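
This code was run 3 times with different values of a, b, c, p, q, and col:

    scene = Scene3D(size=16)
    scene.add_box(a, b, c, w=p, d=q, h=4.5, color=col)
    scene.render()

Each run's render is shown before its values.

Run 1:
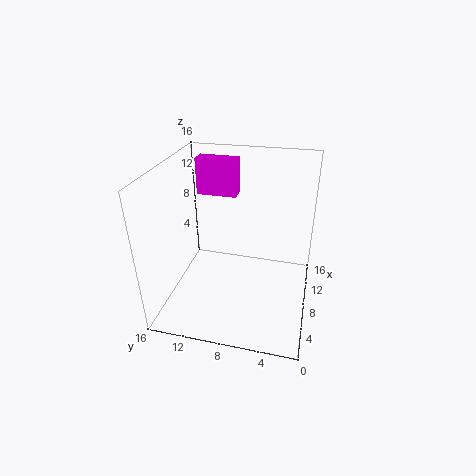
a = 13; b = 9.5; c = 10.5; p = 2; q = 5; col = 'magenta'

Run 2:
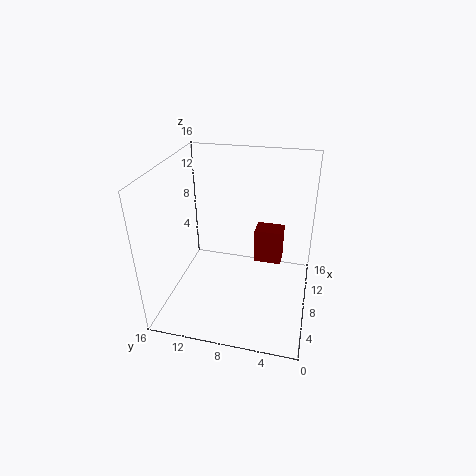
a = 12.5; b = 3.5; c = 2; p = 2.5; q = 3.5; col = 'maroon'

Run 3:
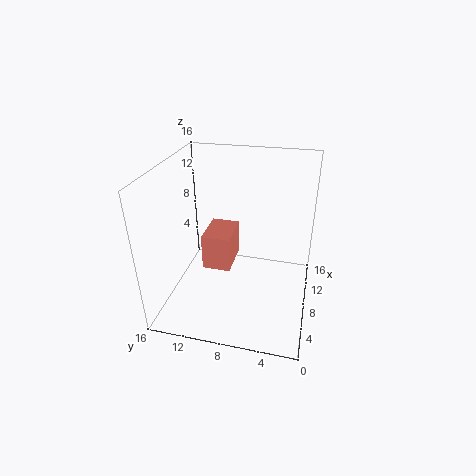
a = 9.5; b = 9.5; c = 2; p = 5; q = 3.5; col = 'salmon'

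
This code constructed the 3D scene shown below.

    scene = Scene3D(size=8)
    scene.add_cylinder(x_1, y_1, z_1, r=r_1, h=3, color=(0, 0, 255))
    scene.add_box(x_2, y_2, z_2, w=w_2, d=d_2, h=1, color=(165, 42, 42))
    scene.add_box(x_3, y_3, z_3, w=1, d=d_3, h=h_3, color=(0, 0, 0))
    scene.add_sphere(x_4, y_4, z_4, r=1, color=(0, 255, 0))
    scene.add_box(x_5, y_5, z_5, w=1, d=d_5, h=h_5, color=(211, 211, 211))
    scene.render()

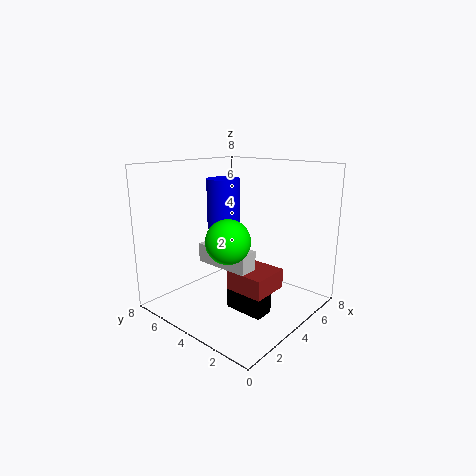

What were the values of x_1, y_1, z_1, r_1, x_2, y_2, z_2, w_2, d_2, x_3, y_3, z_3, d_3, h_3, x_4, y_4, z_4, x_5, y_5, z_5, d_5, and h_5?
x_1 = 5, y_1 = 6, z_1 = 4, r_1 = 1, x_2 = 2, y_2 = 1, z_2 = 2, w_2 = 2, d_2 = 2, x_3 = 2, y_3 = 1, z_3 = 1, d_3 = 2, h_3 = 1, x_4 = 1, y_4 = 2, z_4 = 5, x_5 = 2, y_5 = 2, z_5 = 3, d_5 = 3, h_5 = 1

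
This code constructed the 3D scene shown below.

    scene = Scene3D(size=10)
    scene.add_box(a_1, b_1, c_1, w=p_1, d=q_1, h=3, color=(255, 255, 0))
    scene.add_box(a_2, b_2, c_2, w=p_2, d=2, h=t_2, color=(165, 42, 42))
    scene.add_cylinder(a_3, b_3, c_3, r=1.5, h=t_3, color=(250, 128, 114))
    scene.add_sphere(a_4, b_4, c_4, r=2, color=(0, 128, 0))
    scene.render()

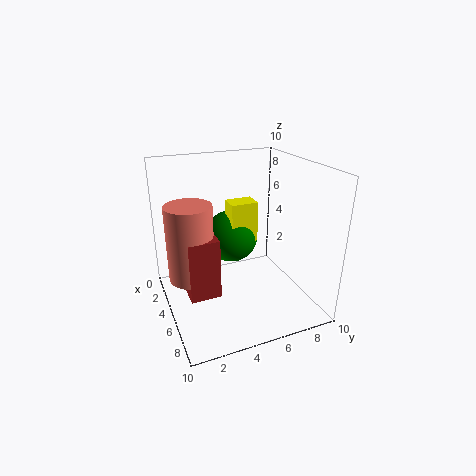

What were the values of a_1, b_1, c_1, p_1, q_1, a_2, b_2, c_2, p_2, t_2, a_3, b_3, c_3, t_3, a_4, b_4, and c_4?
a_1 = 2.5; b_1 = 5; c_1 = 4; p_1 = 1.5; q_1 = 2; a_2 = 4; b_2 = 1; c_2 = 2; p_2 = 3; t_2 = 4; a_3 = 5.5; b_3 = 1.5; c_3 = 3; t_3 = 5; a_4 = 2.5; b_4 = 5.5; c_4 = 4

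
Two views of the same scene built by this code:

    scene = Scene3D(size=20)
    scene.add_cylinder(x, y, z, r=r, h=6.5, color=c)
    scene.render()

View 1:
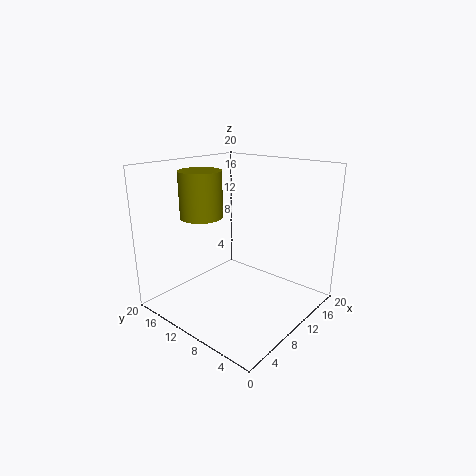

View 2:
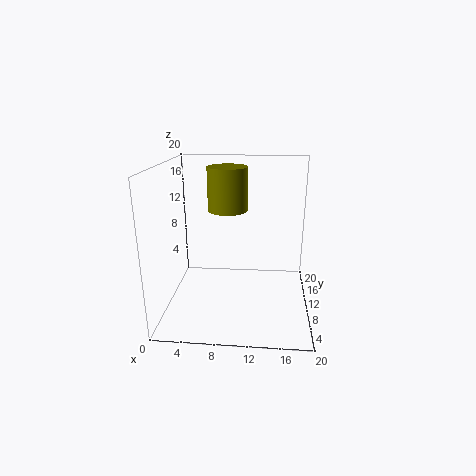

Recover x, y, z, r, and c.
x = 8
y = 15
z = 12.5
r = 3
c = 'olive'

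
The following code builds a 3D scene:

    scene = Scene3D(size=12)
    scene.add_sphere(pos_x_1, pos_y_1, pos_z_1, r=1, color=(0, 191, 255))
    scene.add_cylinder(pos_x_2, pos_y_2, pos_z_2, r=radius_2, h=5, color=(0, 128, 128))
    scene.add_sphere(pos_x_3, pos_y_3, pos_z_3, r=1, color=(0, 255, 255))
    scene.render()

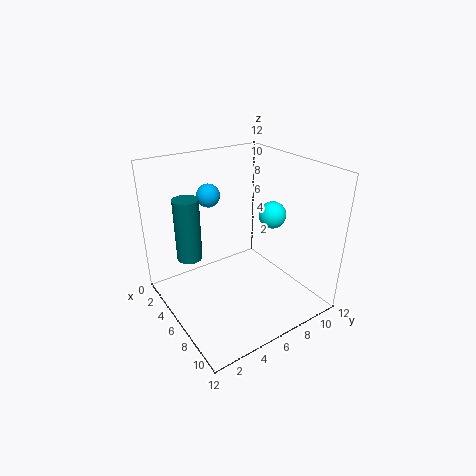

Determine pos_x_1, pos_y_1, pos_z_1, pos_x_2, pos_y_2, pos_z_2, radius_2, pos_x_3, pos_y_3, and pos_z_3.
pos_x_1 = 3; pos_y_1 = 5; pos_z_1 = 9; pos_x_2 = 5; pos_y_2 = 2; pos_z_2 = 5; radius_2 = 1; pos_x_3 = 9; pos_y_3 = 7; pos_z_3 = 9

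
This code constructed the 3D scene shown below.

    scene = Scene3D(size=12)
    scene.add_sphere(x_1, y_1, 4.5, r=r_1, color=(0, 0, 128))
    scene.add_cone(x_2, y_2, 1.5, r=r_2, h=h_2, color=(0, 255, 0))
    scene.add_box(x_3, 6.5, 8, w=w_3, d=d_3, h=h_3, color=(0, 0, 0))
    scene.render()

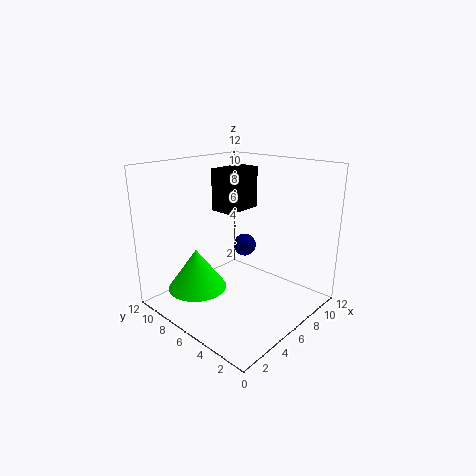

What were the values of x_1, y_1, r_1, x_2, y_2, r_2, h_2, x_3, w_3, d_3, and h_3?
x_1 = 8, y_1 = 7, r_1 = 1, x_2 = 3.5, y_2 = 8.5, r_2 = 2.5, h_2 = 3.5, x_3 = 5.5, w_3 = 3.5, d_3 = 2, h_3 = 3.5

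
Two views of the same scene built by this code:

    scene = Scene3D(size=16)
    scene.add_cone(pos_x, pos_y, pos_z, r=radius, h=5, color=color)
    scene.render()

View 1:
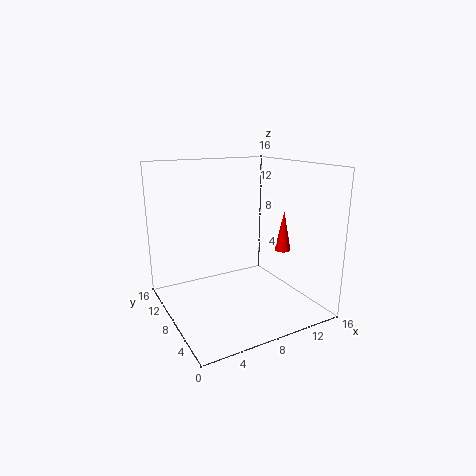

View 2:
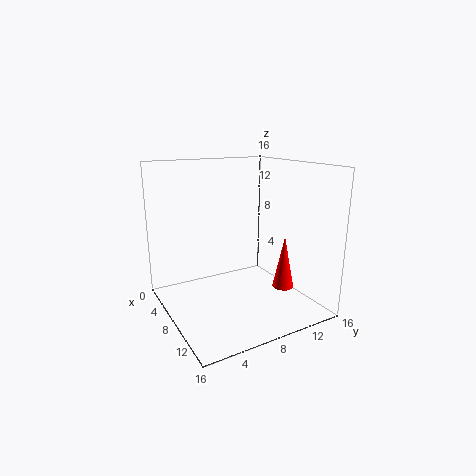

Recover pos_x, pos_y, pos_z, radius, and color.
pos_x = 15, pos_y = 9, pos_z = 5, radius = 1, color = 'red'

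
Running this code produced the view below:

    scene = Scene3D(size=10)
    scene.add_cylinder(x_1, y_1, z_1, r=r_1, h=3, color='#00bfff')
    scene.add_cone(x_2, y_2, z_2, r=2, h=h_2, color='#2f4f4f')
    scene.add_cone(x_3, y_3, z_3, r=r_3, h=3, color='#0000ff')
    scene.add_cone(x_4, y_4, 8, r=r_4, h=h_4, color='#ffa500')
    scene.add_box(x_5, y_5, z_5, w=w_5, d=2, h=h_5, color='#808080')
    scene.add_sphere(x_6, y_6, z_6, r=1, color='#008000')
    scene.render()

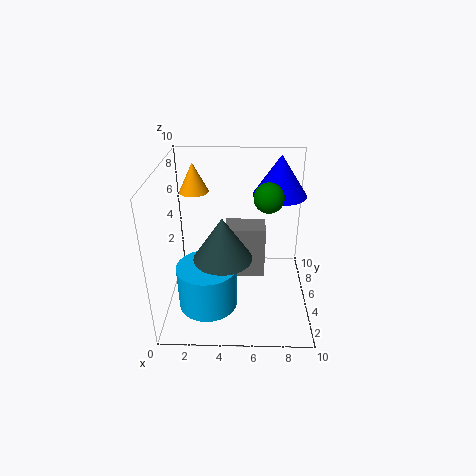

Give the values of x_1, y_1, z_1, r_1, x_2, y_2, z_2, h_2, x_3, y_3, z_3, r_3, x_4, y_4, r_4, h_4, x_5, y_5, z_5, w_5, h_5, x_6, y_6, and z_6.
x_1 = 3; y_1 = 3; z_1 = 1; r_1 = 2; x_2 = 4; y_2 = 4; z_2 = 4; h_2 = 3; x_3 = 8; y_3 = 8; z_3 = 7; r_3 = 2; x_4 = 2; y_4 = 6; r_4 = 1; h_4 = 2; x_5 = 4; y_5 = 6; z_5 = 1; w_5 = 3; h_5 = 4; x_6 = 7; y_6 = 5; z_6 = 8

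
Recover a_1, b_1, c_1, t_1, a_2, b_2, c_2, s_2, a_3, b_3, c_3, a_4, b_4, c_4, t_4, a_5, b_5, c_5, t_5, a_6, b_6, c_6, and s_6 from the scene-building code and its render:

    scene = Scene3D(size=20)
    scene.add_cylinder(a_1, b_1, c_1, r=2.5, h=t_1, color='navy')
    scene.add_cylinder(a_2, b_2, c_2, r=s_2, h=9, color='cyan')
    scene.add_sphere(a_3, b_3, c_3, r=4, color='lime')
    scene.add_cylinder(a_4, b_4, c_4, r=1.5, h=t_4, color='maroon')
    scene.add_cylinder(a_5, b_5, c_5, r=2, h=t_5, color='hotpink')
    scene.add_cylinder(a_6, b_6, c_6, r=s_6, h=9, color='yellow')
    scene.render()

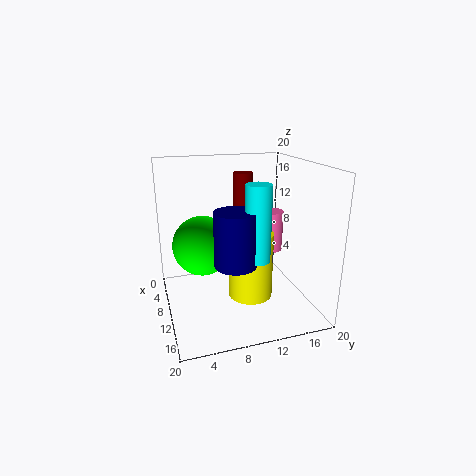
a_1 = 17; b_1 = 7.5; c_1 = 9.5; t_1 = 6.5; a_2 = 17.5; b_2 = 10; c_2 = 10; s_2 = 1.5; a_3 = 10; b_3 = 5; c_3 = 9.5; a_4 = 4.5; b_4 = 12.5; c_4 = 11; t_4 = 7; a_5 = 4; b_5 = 17.5; c_5 = 5; t_5 = 6.5; a_6 = 12.5; b_6 = 11; c_6 = 2.5; s_6 = 3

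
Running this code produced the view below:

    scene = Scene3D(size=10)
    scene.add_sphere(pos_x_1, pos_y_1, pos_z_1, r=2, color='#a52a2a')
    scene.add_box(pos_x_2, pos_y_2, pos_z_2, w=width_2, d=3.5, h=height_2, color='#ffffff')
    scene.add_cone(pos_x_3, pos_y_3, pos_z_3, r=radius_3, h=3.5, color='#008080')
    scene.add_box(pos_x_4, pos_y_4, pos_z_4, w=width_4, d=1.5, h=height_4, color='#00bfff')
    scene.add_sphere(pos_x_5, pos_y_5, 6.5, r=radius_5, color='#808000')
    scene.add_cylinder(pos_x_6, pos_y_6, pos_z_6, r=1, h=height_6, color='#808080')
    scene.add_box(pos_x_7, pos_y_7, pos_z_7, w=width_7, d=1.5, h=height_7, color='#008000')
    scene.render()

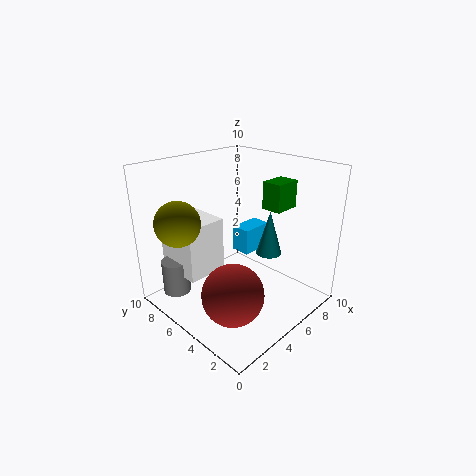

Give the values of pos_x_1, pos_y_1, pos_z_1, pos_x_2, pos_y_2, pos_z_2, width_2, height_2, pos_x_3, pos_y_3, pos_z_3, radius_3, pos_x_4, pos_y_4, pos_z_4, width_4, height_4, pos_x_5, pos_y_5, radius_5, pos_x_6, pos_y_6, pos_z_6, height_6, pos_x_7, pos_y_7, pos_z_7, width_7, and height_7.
pos_x_1 = 2.5
pos_y_1 = 3
pos_z_1 = 2.5
pos_x_2 = 2
pos_y_2 = 6.5
pos_z_2 = 2
width_2 = 3
height_2 = 4
pos_x_3 = 8.5
pos_y_3 = 5
pos_z_3 = 2.5
radius_3 = 1
pos_x_4 = 7
pos_y_4 = 6
pos_z_4 = 2.5
width_4 = 2.5
height_4 = 2
pos_x_5 = 1.5
pos_y_5 = 7
radius_5 = 1.5
pos_x_6 = 2
pos_y_6 = 8.5
pos_z_6 = 0.5
height_6 = 2.5
pos_x_7 = 7.5
pos_y_7 = 3.5
pos_z_7 = 6.5
width_7 = 2
height_7 = 2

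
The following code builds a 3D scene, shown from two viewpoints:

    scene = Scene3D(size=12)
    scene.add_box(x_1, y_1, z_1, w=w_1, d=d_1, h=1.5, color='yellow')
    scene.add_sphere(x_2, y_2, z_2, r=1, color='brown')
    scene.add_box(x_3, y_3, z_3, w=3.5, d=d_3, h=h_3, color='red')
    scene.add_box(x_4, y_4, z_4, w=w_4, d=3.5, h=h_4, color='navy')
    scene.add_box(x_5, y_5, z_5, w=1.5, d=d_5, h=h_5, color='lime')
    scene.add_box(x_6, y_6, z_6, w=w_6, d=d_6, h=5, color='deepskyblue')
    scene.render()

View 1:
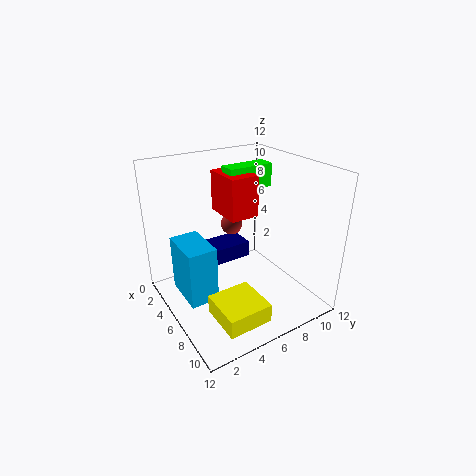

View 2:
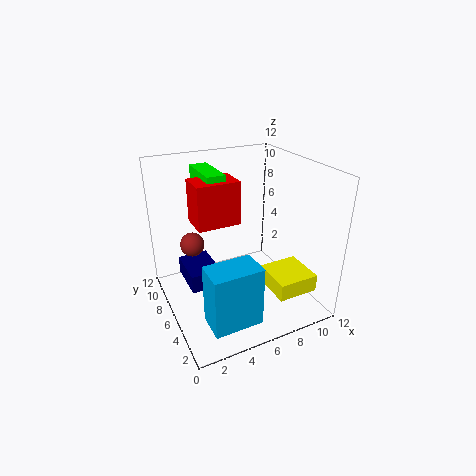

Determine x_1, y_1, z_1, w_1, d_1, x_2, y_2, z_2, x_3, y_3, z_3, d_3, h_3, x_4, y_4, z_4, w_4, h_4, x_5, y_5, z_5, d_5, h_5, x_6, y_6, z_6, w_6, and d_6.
x_1 = 8; y_1 = 2; z_1 = 1.5; w_1 = 3.5; d_1 = 3.5; x_2 = 2.5; y_2 = 7.5; z_2 = 5.5; x_3 = 2.5; y_3 = 5.5; z_3 = 7.5; d_3 = 2.5; h_3 = 3.5; x_4 = 1.5; y_4 = 5; z_4 = 2.5; w_4 = 2.5; h_4 = 1.5; x_5 = 3.5; y_5 = 6; z_5 = 9.5; d_5 = 4; h_5 = 2; x_6 = 2; y_6 = 1.5; z_6 = 0.5; w_6 = 4; d_6 = 2.5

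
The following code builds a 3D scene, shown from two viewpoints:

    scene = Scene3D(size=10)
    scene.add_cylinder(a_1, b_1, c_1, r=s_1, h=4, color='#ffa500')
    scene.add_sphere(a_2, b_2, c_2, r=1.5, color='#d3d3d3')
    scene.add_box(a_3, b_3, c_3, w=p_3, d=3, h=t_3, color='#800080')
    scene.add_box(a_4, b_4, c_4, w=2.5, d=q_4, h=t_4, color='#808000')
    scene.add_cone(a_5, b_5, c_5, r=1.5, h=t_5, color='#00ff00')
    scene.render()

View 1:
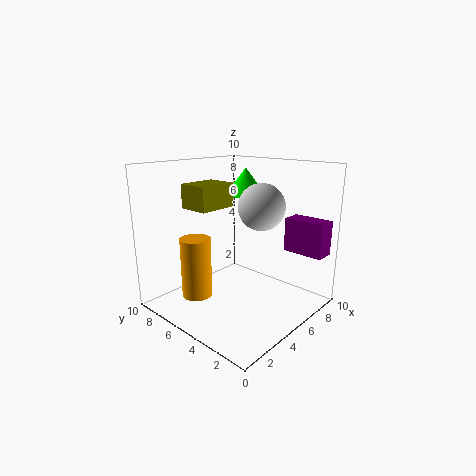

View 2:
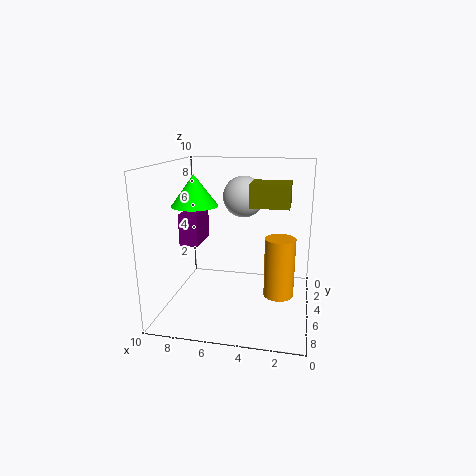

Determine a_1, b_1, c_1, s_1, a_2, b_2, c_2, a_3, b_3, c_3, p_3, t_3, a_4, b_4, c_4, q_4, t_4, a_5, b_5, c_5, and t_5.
a_1 = 2; b_1 = 6; c_1 = 1.5; s_1 = 1; a_2 = 5; b_2 = 3; c_2 = 7.5; a_3 = 8.5; b_3 = 0.5; c_3 = 3.5; p_3 = 1.5; t_3 = 2.5; a_4 = 1.5; b_4 = 4.5; c_4 = 7.5; q_4 = 2; t_4 = 1.5; a_5 = 7.5; b_5 = 6.5; c_5 = 7.5; t_5 = 2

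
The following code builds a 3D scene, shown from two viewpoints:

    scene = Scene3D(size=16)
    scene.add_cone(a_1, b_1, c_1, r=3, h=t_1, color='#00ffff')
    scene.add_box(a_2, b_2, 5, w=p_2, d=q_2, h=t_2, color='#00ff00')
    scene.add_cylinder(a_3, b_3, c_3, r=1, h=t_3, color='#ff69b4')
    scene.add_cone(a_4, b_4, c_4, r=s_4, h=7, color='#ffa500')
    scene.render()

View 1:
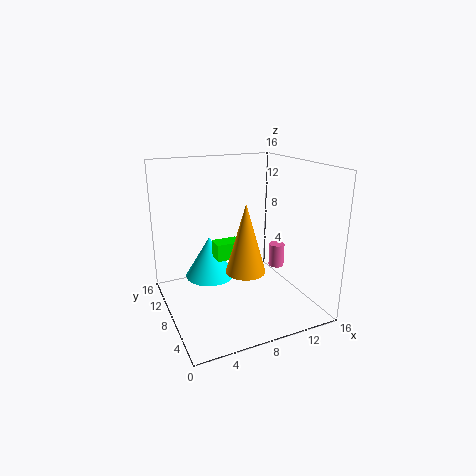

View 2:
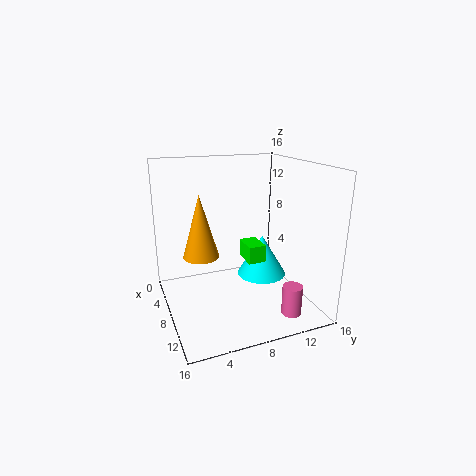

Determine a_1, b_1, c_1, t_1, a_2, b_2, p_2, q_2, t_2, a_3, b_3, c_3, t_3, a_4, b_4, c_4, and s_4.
a_1 = 6; b_1 = 12; c_1 = 2; t_1 = 5; a_2 = 6; b_2 = 9; p_2 = 3; q_2 = 2; t_2 = 2; a_3 = 15; b_3 = 11; c_3 = 2; t_3 = 3; a_4 = 7; b_4 = 4; c_4 = 6; s_4 = 2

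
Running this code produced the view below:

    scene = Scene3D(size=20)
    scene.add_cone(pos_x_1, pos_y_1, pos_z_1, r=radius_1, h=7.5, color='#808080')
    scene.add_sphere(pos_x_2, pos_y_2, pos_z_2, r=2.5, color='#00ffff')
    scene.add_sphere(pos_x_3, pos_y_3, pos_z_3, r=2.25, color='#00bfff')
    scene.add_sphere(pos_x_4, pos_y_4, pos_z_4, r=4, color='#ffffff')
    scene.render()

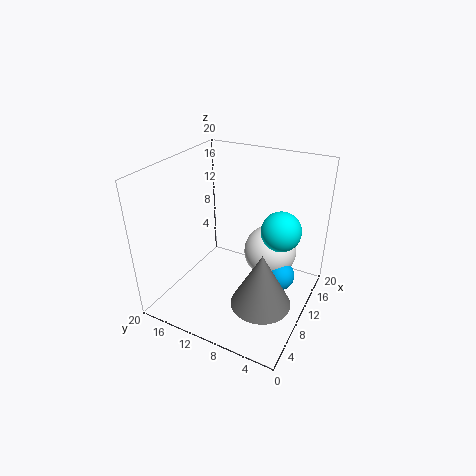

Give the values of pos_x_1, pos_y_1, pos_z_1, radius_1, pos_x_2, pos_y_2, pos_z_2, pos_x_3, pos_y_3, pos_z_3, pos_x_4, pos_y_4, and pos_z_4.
pos_x_1 = 6.5; pos_y_1 = 4.75; pos_z_1 = 3.25; radius_1 = 4; pos_x_2 = 9; pos_y_2 = 3.5; pos_z_2 = 13.25; pos_x_3 = 13.5; pos_y_3 = 4.75; pos_z_3 = 3; pos_x_4 = 15.5; pos_y_4 = 7.25; pos_z_4 = 5.5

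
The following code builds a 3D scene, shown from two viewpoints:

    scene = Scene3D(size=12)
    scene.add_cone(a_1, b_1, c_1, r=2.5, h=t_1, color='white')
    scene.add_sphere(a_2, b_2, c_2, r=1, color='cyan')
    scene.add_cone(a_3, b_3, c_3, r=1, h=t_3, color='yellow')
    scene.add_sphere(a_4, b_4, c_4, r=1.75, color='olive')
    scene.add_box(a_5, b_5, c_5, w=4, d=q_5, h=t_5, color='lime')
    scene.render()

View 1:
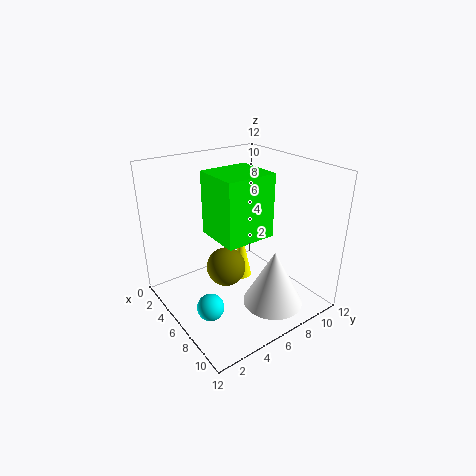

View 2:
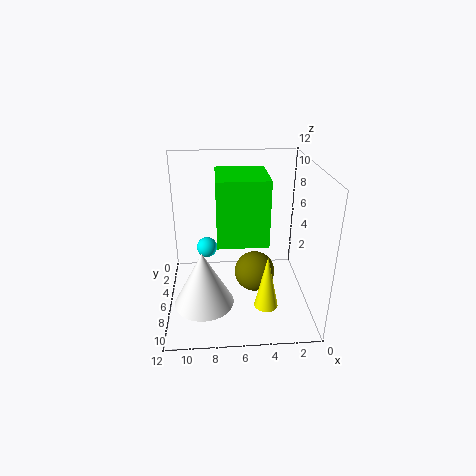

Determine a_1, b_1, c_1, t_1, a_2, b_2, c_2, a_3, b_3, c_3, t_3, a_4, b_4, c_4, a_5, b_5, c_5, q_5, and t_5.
a_1 = 9
b_1 = 7.5
c_1 = 0.75
t_1 = 4.75
a_2 = 8.75
b_2 = 1.5
c_2 = 2.75
a_3 = 3.75
b_3 = 8
c_3 = 0.5
t_3 = 4.75
a_4 = 4.5
b_4 = 5.75
c_4 = 2.5
a_5 = 3.75
b_5 = 4
c_5 = 6.25
q_5 = 4.25
t_5 = 5.25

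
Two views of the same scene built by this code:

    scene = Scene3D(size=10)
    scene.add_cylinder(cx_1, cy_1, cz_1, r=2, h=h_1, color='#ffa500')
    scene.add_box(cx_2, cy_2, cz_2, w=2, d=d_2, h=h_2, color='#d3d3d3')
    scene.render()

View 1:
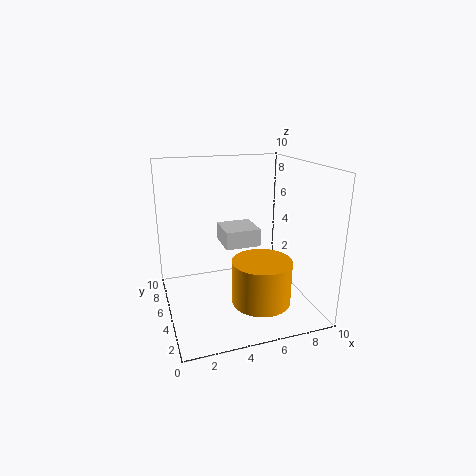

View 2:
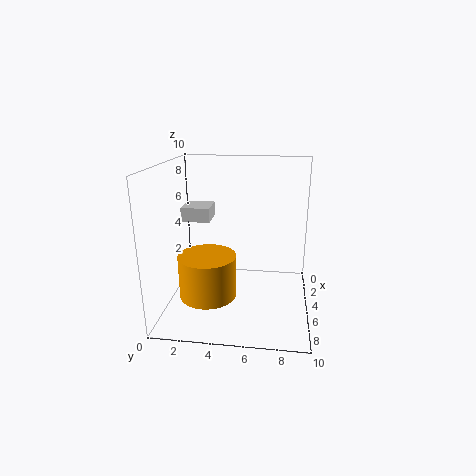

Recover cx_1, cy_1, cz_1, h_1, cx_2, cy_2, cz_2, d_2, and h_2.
cx_1 = 6; cy_1 = 3; cz_1 = 1; h_1 = 3; cx_2 = 3; cy_2 = 1; cz_2 = 6; d_2 = 2; h_2 = 1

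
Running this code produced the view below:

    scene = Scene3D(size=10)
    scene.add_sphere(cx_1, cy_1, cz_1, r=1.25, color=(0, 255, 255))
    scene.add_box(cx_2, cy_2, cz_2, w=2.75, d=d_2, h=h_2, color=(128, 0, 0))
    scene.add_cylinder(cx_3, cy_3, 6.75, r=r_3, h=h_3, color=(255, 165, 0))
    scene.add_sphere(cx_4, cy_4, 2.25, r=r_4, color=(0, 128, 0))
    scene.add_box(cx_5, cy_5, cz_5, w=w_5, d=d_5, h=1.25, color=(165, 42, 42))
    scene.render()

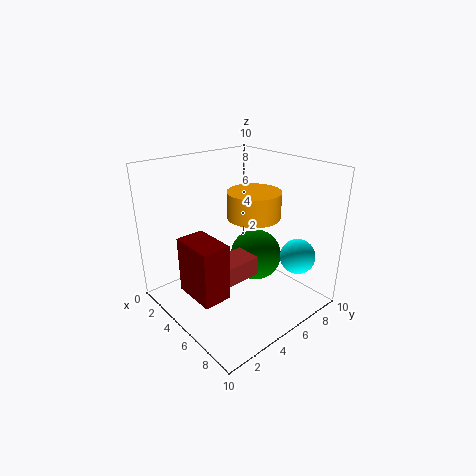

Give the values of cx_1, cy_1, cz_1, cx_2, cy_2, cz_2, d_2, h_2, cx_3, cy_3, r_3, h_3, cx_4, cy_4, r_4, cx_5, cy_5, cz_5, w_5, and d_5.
cx_1 = 7.75, cy_1 = 8.25, cz_1 = 3.5, cx_2 = 5, cy_2 = 0.25, cz_2 = 3, d_2 = 1.75, h_2 = 3.5, cx_3 = 6, cy_3 = 5.5, r_3 = 1.75, h_3 = 1.75, cx_4 = 4, cy_4 = 7.75, r_4 = 2, cx_5 = 5.75, cy_5 = 1.5, cz_5 = 3.5, w_5 = 1.75, d_5 = 3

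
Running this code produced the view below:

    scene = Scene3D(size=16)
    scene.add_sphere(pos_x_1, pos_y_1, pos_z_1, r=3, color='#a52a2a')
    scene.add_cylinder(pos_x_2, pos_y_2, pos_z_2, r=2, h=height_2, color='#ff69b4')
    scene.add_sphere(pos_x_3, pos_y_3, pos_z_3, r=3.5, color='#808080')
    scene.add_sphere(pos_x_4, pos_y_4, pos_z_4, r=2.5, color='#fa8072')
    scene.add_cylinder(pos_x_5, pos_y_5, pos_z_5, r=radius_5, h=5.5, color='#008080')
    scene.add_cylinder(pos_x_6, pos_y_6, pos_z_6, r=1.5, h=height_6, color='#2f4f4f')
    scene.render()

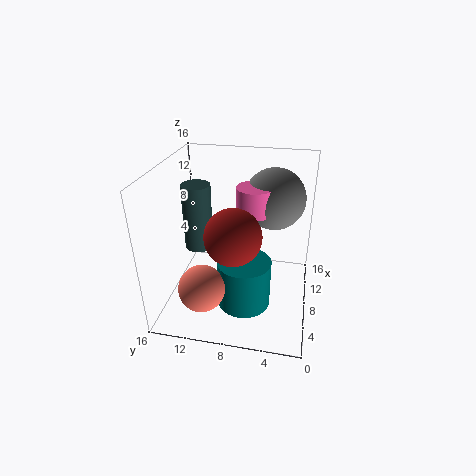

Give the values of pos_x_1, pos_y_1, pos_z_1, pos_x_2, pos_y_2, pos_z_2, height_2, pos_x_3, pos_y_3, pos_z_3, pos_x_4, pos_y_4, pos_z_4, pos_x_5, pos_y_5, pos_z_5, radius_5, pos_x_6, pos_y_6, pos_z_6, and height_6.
pos_x_1 = 5.5, pos_y_1 = 8, pos_z_1 = 9.5, pos_x_2 = 9.5, pos_y_2 = 6.5, pos_z_2 = 10.5, height_2 = 3, pos_x_3 = 11.5, pos_y_3 = 4.5, pos_z_3 = 11.5, pos_x_4 = 3.5, pos_y_4 = 11, pos_z_4 = 4, pos_x_5 = 6.5, pos_y_5 = 7, pos_z_5 = 0.5, radius_5 = 3, pos_x_6 = 6.5, pos_y_6 = 12, pos_z_6 = 7.5, height_6 = 7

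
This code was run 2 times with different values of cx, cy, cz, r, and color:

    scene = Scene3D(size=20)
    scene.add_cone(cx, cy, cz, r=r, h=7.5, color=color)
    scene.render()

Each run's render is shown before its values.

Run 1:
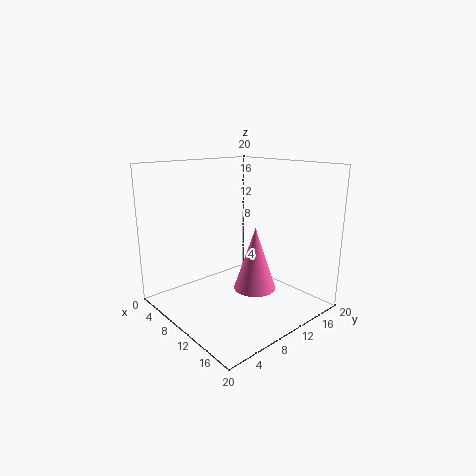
cx = 16.5, cy = 7, cz = 6, r = 2.5, color = 'hotpink'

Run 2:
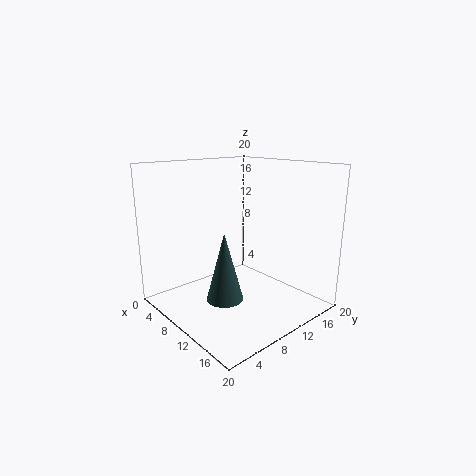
cx = 17, cy = 2, cz = 6.5, r = 2, color = 'darkslategray'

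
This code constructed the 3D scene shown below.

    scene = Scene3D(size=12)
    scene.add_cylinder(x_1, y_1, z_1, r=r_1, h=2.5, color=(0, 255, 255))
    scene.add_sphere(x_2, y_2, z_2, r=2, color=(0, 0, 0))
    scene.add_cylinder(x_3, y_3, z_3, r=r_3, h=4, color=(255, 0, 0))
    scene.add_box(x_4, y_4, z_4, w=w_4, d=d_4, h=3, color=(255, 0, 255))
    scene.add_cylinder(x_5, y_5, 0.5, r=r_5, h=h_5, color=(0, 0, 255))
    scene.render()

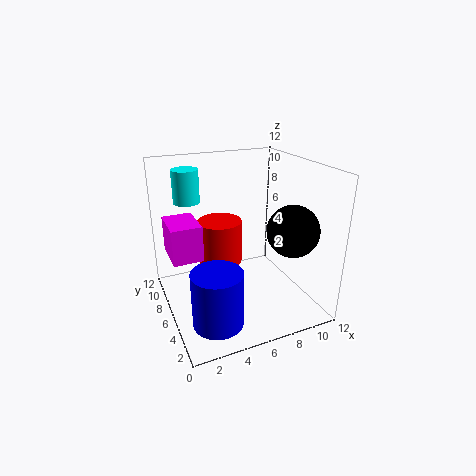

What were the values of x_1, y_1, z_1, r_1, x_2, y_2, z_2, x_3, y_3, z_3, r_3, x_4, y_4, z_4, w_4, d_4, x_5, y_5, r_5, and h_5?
x_1 = 2, y_1 = 6.5, z_1 = 9.5, r_1 = 1, x_2 = 9, y_2 = 2.5, z_2 = 7.5, x_3 = 5.5, y_3 = 9, z_3 = 2.5, r_3 = 2, x_4 = 0.5, y_4 = 6, z_4 = 4.5, w_4 = 2.5, d_4 = 3.5, x_5 = 3, y_5 = 3, r_5 = 2, h_5 = 4.5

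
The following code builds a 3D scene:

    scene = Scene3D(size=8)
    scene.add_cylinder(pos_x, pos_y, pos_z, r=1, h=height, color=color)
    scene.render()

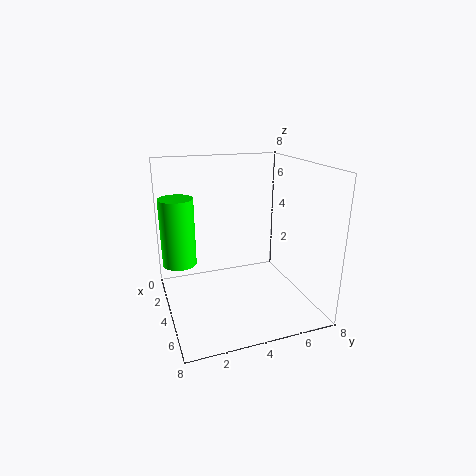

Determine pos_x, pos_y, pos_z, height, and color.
pos_x = 2
pos_y = 1
pos_z = 2
height = 4
color = 'lime'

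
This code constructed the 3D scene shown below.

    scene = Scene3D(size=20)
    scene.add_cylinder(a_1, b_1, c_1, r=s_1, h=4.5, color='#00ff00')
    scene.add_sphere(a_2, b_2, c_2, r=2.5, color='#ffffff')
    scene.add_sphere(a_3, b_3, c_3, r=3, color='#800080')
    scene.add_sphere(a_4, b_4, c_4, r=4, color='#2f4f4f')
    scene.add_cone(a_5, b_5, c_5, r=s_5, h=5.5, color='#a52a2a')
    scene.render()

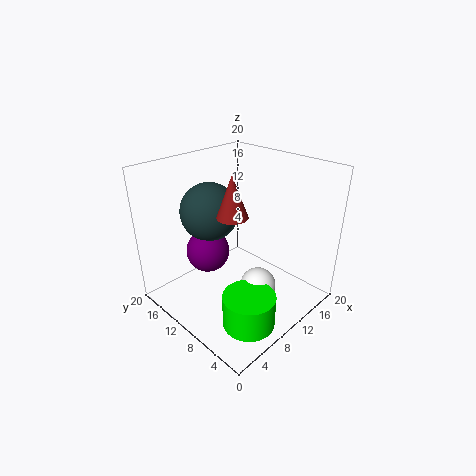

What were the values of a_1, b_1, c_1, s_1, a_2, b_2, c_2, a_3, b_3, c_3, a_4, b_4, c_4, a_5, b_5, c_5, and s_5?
a_1 = 6.5, b_1 = 4.5, c_1 = 0.5, s_1 = 3.5, a_2 = 10.5, b_2 = 6.5, c_2 = 3.5, a_3 = 7, b_3 = 13, c_3 = 8, a_4 = 8, b_4 = 13.5, c_4 = 13.5, a_5 = 7.5, b_5 = 8.5, c_5 = 14.5, s_5 = 2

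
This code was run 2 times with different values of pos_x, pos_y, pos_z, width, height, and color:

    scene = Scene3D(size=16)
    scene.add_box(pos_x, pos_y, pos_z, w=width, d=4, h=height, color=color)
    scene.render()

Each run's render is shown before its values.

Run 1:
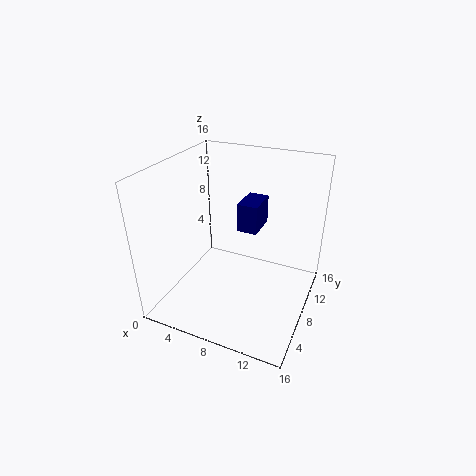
pos_x = 6.5
pos_y = 11
pos_z = 7
width = 2.5
height = 3.5
color = 'navy'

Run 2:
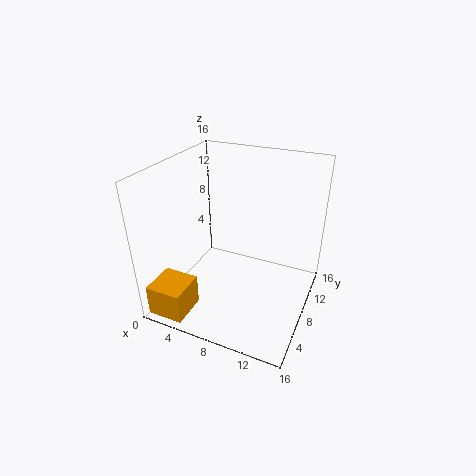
pos_x = 0.5
pos_y = 0.5
pos_z = 0.5
width = 4
height = 3.5
color = 'orange'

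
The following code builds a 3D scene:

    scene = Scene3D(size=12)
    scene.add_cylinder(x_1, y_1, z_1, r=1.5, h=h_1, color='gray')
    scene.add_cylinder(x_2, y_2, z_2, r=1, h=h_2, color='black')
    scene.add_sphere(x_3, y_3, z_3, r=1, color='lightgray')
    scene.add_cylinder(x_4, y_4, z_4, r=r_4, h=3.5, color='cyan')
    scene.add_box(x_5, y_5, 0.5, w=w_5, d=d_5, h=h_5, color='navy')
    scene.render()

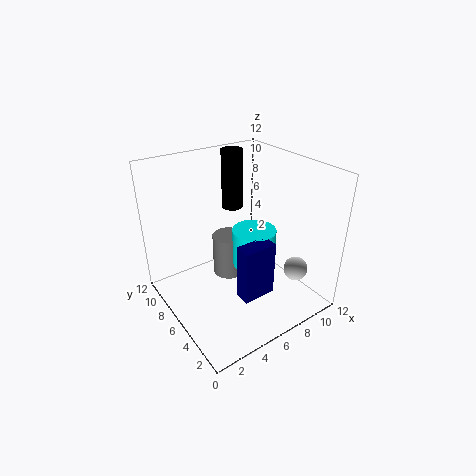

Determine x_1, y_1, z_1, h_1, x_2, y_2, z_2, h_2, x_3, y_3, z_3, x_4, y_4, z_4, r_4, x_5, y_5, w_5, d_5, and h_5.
x_1 = 7
y_1 = 9
z_1 = 0.5
h_1 = 4
x_2 = 8.5
y_2 = 10.5
z_2 = 6.5
h_2 = 5.5
x_3 = 9.5
y_3 = 2.5
z_3 = 3.5
x_4 = 8.5
y_4 = 7
z_4 = 2
r_4 = 2
x_5 = 5.5
y_5 = 4
w_5 = 3
d_5 = 1.5
h_5 = 5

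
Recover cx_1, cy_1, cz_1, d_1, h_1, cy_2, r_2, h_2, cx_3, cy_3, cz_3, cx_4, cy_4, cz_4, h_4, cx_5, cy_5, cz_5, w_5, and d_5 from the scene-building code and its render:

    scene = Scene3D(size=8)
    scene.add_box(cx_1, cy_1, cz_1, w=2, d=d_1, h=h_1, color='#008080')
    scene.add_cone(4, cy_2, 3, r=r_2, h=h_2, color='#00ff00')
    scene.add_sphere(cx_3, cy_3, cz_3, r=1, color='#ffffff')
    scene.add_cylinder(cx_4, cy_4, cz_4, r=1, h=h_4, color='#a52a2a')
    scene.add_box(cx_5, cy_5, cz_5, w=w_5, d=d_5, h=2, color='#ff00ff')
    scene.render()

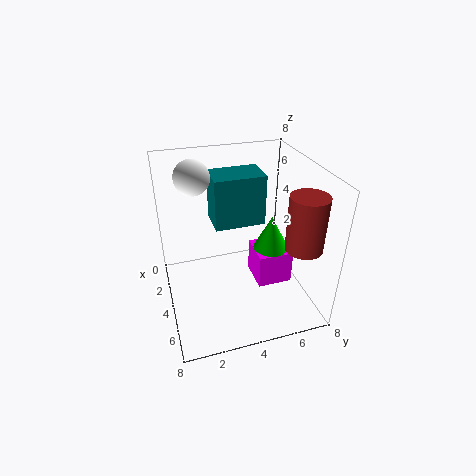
cx_1 = 1
cy_1 = 3
cz_1 = 4
d_1 = 3
h_1 = 3
cy_2 = 6
r_2 = 1
h_2 = 2
cx_3 = 2
cy_3 = 2
cz_3 = 7
cx_4 = 6
cy_4 = 7
cz_4 = 4
h_4 = 3
cx_5 = 3
cy_5 = 5
cz_5 = 1
w_5 = 2
d_5 = 2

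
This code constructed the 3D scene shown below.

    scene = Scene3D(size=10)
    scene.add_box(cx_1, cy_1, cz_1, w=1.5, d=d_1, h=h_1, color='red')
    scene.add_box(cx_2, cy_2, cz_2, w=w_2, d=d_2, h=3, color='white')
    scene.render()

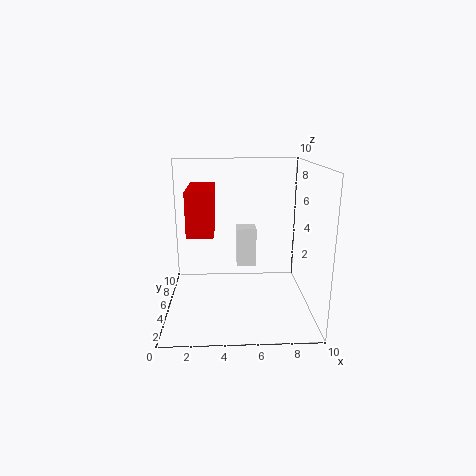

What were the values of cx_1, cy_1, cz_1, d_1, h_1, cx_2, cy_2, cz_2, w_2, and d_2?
cx_1 = 2; cy_1 = 0.5; cz_1 = 6.5; d_1 = 3.5; h_1 = 2.5; cx_2 = 5; cy_2 = 7; cz_2 = 2; w_2 = 1.5; d_2 = 1.5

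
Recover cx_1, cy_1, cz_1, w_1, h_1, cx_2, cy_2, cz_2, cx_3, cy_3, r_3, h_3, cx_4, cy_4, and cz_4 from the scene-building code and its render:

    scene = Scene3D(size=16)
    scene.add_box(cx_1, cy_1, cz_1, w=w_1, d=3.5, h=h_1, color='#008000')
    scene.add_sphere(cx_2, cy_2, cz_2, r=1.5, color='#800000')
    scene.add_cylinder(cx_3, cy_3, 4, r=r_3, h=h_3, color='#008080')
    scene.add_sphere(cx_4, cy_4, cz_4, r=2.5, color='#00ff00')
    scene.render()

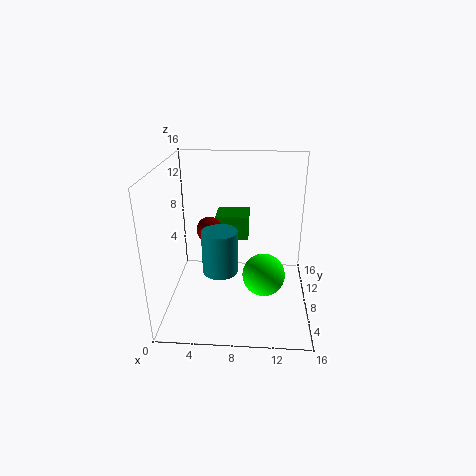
cx_1 = 5, cy_1 = 11.5, cz_1 = 6, w_1 = 4, h_1 = 3, cx_2 = 4.5, cy_2 = 10, cz_2 = 8, cx_3 = 6, cy_3 = 7.5, r_3 = 2, h_3 = 5, cx_4 = 11, cy_4 = 8.5, cz_4 = 3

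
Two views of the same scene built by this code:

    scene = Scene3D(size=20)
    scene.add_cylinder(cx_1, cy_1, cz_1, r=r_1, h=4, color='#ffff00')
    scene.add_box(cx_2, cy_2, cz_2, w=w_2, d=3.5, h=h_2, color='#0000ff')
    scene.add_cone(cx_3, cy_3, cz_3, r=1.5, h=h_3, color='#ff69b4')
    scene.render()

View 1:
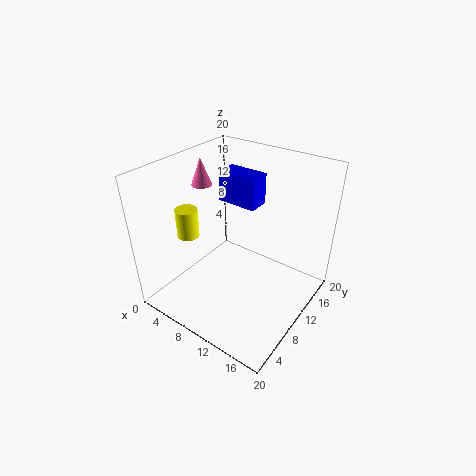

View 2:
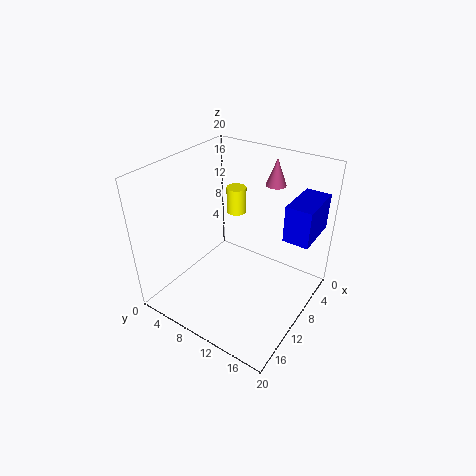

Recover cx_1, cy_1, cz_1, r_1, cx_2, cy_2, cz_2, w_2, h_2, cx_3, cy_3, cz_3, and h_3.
cx_1 = 4.5; cy_1 = 6; cz_1 = 10.5; r_1 = 1.5; cx_2 = 2; cy_2 = 16; cz_2 = 11; w_2 = 6.5; h_2 = 5; cx_3 = 2.5; cy_3 = 11.5; cz_3 = 15.5; h_3 = 4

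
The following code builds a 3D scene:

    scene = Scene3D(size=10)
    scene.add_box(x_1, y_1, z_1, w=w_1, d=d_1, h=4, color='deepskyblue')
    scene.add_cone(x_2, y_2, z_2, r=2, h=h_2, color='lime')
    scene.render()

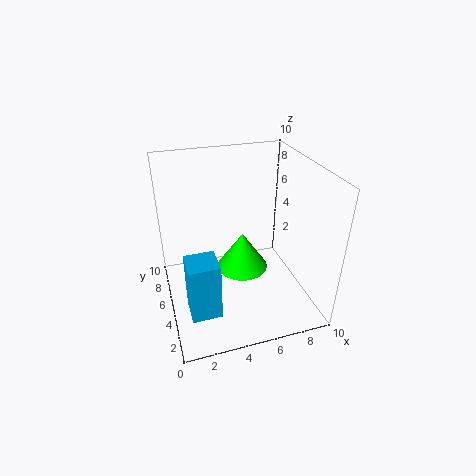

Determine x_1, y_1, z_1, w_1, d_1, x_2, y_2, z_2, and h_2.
x_1 = 1; y_1 = 2; z_1 = 1; w_1 = 2; d_1 = 2; x_2 = 6; y_2 = 7; z_2 = 1; h_2 = 3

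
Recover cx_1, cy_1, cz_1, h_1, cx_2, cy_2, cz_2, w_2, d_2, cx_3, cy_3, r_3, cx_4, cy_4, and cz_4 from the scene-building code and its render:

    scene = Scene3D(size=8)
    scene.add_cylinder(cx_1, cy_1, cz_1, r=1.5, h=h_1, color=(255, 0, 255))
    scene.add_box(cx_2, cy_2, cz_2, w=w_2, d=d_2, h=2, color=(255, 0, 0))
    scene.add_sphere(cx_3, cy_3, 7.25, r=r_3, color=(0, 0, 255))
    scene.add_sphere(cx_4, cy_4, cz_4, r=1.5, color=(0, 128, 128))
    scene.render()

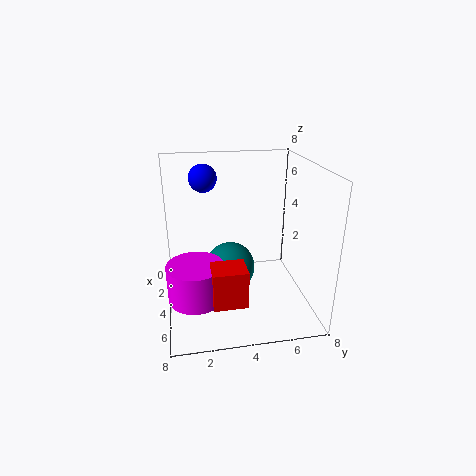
cx_1 = 5.25; cy_1 = 1.5; cz_1 = 1.25; h_1 = 2; cx_2 = 5.5; cy_2 = 2.25; cz_2 = 1.5; w_2 = 1.5; d_2 = 1.75; cx_3 = 3.25; cy_3 = 2.25; r_3 = 0.75; cx_4 = 2.75; cy_4 = 3.75; cz_4 = 1.5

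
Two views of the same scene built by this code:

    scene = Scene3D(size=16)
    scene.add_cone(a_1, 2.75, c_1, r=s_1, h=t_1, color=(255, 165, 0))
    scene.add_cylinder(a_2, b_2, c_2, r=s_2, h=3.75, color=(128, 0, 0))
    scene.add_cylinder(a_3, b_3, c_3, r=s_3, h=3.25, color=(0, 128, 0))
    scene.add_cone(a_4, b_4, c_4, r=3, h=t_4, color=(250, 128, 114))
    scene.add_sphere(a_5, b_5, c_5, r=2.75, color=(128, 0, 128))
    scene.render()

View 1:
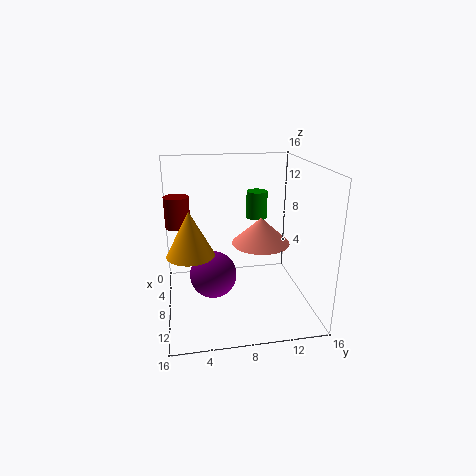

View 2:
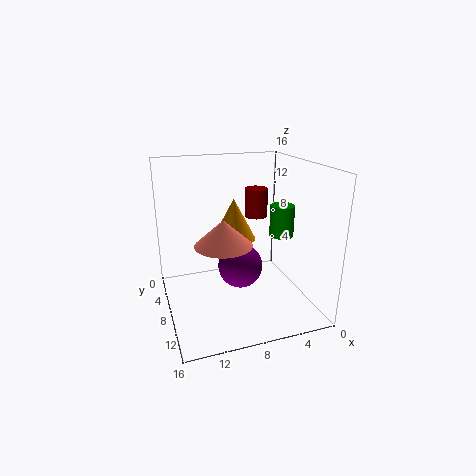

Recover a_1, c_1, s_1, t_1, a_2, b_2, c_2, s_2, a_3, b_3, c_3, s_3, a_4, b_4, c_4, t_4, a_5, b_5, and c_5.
a_1 = 6.75
c_1 = 5.75
s_1 = 2.75
t_1 = 5.25
a_2 = 3.25
b_2 = 1.5
c_2 = 8
s_2 = 1.5
a_3 = 4.25
b_3 = 11
c_3 = 9
s_3 = 1.25
a_4 = 10.25
b_4 = 10
c_4 = 8.25
t_4 = 2.75
a_5 = 6.75
b_5 = 5.25
c_5 = 3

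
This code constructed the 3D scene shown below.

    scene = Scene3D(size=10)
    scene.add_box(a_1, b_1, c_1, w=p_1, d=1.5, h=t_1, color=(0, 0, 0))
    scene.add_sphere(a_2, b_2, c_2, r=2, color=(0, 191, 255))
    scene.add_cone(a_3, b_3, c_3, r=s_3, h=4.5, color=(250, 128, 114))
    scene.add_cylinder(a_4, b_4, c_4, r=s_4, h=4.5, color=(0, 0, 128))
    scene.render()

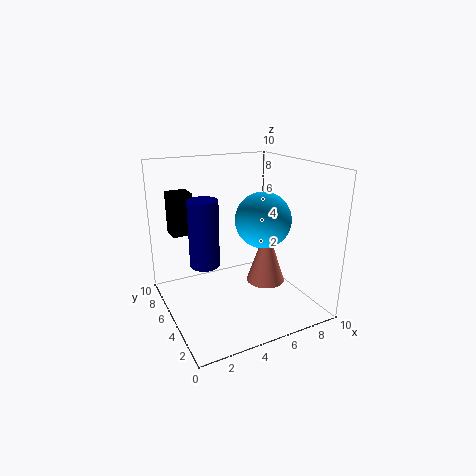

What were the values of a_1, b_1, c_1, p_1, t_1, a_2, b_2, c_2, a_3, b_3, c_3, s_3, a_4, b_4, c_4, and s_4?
a_1 = 1
b_1 = 7
c_1 = 5
p_1 = 1.5
t_1 = 3
a_2 = 7
b_2 = 5
c_2 = 6
a_3 = 8
b_3 = 6
c_3 = 0.5
s_3 = 1.5
a_4 = 2.5
b_4 = 5
c_4 = 3.5
s_4 = 1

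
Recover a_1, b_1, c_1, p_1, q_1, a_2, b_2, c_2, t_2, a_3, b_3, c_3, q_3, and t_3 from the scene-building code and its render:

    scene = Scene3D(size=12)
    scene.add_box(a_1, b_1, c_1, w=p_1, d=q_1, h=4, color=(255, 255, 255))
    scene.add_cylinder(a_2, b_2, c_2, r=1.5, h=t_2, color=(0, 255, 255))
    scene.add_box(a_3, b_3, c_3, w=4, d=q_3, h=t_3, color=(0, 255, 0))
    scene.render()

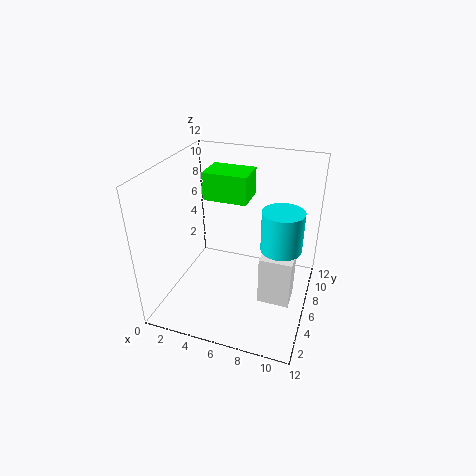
a_1 = 8.5
b_1 = 3.5
c_1 = 2
p_1 = 2.5
q_1 = 2
a_2 = 10
b_2 = 4
c_2 = 7
t_2 = 3
a_3 = 2
b_3 = 8
c_3 = 8
q_3 = 3
t_3 = 2.5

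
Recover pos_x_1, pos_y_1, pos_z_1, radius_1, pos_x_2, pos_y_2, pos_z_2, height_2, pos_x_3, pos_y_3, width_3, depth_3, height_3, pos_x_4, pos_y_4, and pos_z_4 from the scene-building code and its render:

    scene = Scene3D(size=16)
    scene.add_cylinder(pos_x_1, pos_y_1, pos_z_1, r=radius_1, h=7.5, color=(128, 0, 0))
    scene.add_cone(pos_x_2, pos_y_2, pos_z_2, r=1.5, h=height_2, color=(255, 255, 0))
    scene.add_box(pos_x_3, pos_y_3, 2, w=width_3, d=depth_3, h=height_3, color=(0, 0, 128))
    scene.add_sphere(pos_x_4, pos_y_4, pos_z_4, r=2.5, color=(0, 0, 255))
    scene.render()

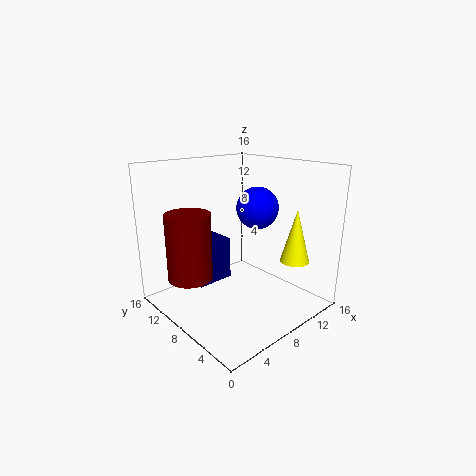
pos_x_1 = 3.5; pos_y_1 = 11; pos_z_1 = 3.5; radius_1 = 2.5; pos_x_2 = 10.5; pos_y_2 = 2; pos_z_2 = 6.5; height_2 = 5.5; pos_x_3 = 4.5; pos_y_3 = 10.5; width_3 = 4.5; depth_3 = 3.5; height_3 = 5; pos_x_4 = 12; pos_y_4 = 9; pos_z_4 = 10.5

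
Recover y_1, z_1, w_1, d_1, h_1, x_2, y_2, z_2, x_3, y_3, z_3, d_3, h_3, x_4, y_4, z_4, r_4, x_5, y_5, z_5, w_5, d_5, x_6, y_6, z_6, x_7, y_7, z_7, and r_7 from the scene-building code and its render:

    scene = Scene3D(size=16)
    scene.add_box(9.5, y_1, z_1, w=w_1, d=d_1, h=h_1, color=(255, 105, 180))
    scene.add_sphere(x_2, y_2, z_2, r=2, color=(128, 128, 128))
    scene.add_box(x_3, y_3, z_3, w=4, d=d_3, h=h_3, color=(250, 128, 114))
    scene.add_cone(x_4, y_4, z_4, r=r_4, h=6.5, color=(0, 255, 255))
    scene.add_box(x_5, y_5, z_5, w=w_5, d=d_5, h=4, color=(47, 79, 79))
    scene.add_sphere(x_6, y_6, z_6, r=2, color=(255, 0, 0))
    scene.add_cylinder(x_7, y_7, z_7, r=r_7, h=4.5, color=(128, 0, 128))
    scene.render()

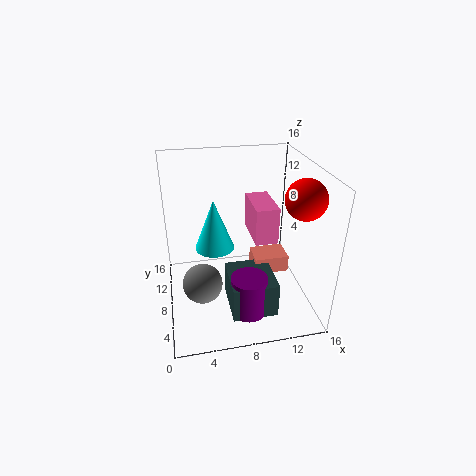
y_1 = 6; z_1 = 8; w_1 = 2.5; d_1 = 5; h_1 = 4; x_2 = 3.5; y_2 = 4; z_2 = 5.5; x_3 = 10; y_3 = 7.5; z_3 = 3; d_3 = 3; h_3 = 2; x_4 = 6; y_4 = 13; z_4 = 4; r_4 = 2.5; x_5 = 6.5; y_5 = 3; z_5 = 0.5; w_5 = 5; d_5 = 5.5; x_6 = 13.5; y_6 = 3.5; z_6 = 14; x_7 = 8.5; y_7 = 4.5; z_7 = 0.5; r_7 = 2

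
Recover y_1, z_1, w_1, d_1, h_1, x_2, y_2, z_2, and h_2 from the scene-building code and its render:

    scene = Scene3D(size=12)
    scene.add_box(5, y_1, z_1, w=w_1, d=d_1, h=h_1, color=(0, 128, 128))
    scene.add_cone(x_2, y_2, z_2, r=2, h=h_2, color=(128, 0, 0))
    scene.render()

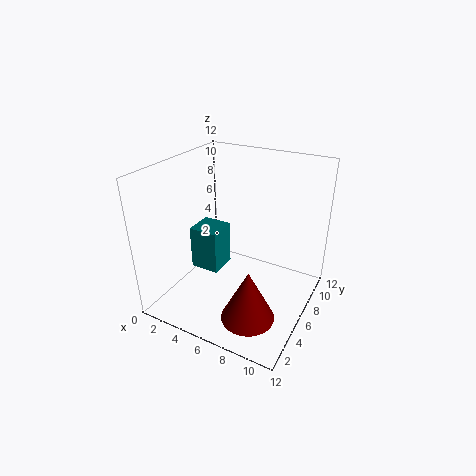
y_1 = 1, z_1 = 6, w_1 = 2, d_1 = 2, h_1 = 3, x_2 = 9, y_2 = 2, z_2 = 2, h_2 = 4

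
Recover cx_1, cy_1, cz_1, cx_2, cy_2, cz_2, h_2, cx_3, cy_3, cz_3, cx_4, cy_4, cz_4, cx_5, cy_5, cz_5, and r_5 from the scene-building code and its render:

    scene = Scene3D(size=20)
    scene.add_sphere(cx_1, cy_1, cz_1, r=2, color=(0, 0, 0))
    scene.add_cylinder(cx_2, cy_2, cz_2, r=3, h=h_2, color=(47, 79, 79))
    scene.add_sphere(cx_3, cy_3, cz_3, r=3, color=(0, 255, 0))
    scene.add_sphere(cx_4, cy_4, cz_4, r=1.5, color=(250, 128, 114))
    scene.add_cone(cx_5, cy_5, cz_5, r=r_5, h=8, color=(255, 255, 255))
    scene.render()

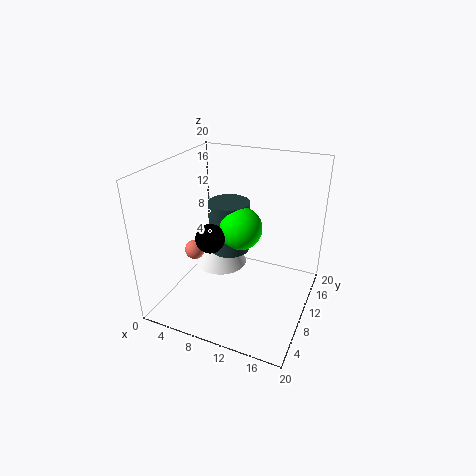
cx_1 = 7; cy_1 = 7.5; cz_1 = 10.5; cx_2 = 7.5; cy_2 = 12.5; cz_2 = 6.5; h_2 = 7.5; cx_3 = 10; cy_3 = 11; cz_3 = 11; cx_4 = 2.5; cy_4 = 10.5; cz_4 = 6; cx_5 = 5.5; cy_5 = 13.5; cz_5 = 3; r_5 = 4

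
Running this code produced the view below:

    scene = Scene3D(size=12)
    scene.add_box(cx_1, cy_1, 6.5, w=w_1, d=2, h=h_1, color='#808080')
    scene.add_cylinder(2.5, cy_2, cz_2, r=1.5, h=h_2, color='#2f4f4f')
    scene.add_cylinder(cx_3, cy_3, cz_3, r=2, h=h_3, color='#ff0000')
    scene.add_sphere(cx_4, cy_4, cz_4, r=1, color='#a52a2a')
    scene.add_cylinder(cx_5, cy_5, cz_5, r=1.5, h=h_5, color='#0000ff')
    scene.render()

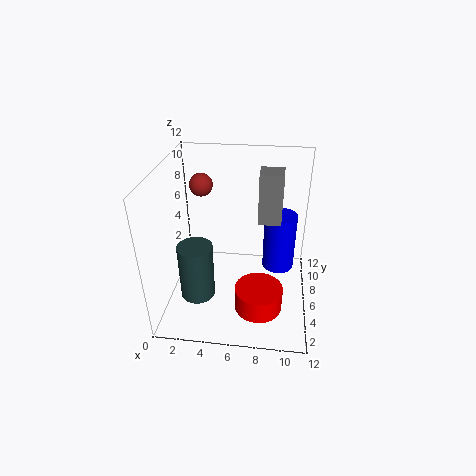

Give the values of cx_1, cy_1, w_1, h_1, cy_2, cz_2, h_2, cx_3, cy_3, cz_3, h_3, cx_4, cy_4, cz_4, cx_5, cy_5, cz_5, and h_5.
cx_1 = 7.5; cy_1 = 7.5; w_1 = 2; h_1 = 4.5; cy_2 = 5; cz_2 = 0.5; h_2 = 5; cx_3 = 8; cy_3 = 4; cz_3 = 0.5; h_3 = 2; cx_4 = 2.5; cy_4 = 8.5; cz_4 = 9.5; cx_5 = 9.5; cy_5 = 9.5; cz_5 = 1; h_5 = 5.5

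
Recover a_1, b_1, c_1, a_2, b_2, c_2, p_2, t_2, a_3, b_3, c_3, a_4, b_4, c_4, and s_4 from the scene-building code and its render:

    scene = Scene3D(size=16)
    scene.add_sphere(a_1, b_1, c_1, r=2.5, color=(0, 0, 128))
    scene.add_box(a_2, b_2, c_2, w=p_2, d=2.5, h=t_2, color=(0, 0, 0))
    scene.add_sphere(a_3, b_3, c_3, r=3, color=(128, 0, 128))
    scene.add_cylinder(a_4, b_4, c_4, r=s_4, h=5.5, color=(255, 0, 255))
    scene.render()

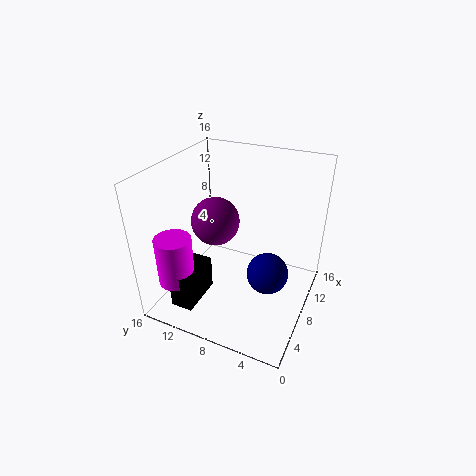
a_1 = 10
b_1 = 5
c_1 = 2.5
a_2 = 2
b_2 = 11
c_2 = 1
p_2 = 5
t_2 = 4
a_3 = 11
b_3 = 12.5
c_3 = 7.5
a_4 = 3.5
b_4 = 13.5
c_4 = 3.5
s_4 = 2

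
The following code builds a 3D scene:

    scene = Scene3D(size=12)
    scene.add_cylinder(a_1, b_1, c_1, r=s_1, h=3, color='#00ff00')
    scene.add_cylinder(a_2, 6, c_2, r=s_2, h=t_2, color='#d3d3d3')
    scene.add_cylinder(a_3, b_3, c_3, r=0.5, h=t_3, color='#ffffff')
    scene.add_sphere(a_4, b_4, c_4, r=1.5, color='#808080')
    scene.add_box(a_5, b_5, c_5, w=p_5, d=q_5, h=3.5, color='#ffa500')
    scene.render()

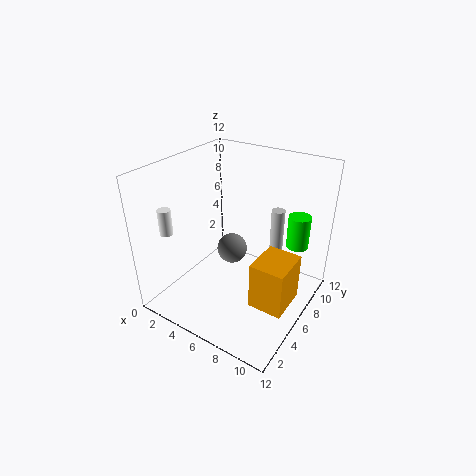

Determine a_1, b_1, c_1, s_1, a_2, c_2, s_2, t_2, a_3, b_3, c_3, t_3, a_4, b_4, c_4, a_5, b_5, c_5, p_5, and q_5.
a_1 = 9.5, b_1 = 10.5, c_1 = 4, s_1 = 1, a_2 = 9.5, c_2 = 5.5, s_2 = 0.5, t_2 = 4, a_3 = 2.5, b_3 = 1.5, c_3 = 7.5, t_3 = 2, a_4 = 3, b_4 = 9.5, c_4 = 2, a_5 = 9.5, b_5 = 2, c_5 = 3.5, p_5 = 2.5, q_5 = 3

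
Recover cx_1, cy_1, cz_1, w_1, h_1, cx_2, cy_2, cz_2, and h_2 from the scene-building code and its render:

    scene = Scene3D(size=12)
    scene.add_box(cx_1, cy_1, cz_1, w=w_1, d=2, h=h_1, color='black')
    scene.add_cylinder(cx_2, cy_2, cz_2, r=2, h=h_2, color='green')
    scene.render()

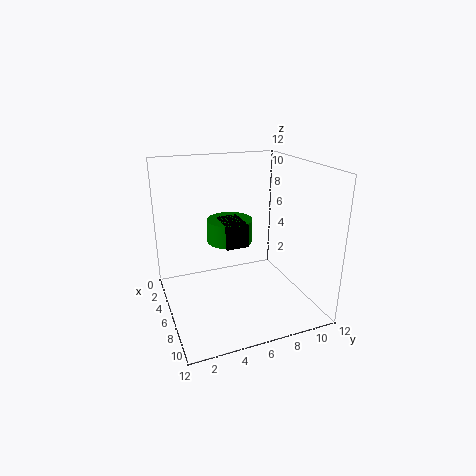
cx_1 = 3, cy_1 = 5, cz_1 = 5, w_1 = 3, h_1 = 2, cx_2 = 4, cy_2 = 6, cz_2 = 5, h_2 = 2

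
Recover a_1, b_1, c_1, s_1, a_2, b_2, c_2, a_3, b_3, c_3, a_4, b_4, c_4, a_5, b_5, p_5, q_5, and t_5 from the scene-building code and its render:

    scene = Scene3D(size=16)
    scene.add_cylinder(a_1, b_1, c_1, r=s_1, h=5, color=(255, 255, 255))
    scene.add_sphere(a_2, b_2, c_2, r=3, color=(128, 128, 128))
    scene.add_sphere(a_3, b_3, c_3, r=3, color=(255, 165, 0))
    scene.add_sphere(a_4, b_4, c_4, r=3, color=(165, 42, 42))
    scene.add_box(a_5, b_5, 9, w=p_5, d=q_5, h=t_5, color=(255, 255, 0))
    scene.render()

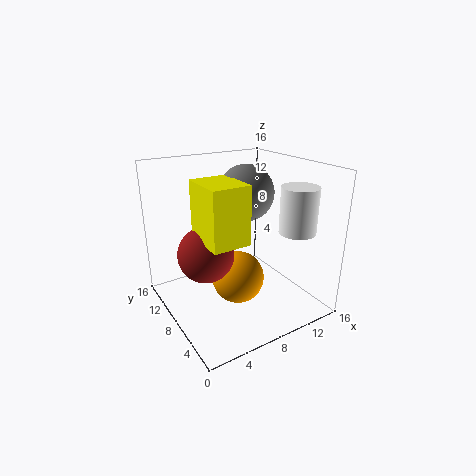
a_1 = 13
b_1 = 4
c_1 = 9
s_1 = 2
a_2 = 9
b_2 = 8
c_2 = 13
a_3 = 8
b_3 = 8
c_3 = 3
a_4 = 4
b_4 = 8
c_4 = 7
a_5 = 3
b_5 = 4
p_5 = 4
q_5 = 5
t_5 = 6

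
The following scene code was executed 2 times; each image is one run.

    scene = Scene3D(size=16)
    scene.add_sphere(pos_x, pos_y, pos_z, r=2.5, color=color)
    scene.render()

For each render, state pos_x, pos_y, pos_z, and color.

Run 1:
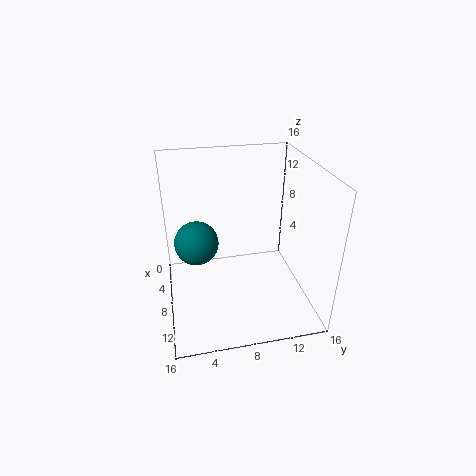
pos_x = 6.5, pos_y = 3.5, pos_z = 7, color = 'teal'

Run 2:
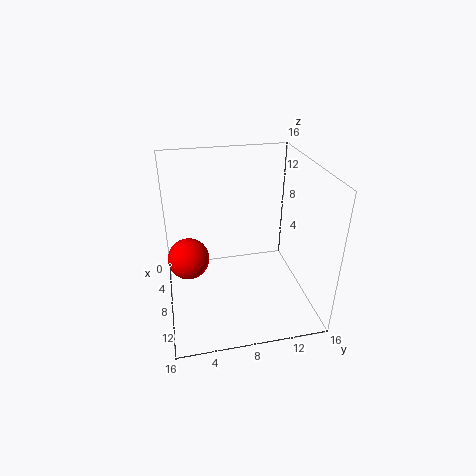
pos_x = 5, pos_y = 2.5, pos_z = 4, color = 'red'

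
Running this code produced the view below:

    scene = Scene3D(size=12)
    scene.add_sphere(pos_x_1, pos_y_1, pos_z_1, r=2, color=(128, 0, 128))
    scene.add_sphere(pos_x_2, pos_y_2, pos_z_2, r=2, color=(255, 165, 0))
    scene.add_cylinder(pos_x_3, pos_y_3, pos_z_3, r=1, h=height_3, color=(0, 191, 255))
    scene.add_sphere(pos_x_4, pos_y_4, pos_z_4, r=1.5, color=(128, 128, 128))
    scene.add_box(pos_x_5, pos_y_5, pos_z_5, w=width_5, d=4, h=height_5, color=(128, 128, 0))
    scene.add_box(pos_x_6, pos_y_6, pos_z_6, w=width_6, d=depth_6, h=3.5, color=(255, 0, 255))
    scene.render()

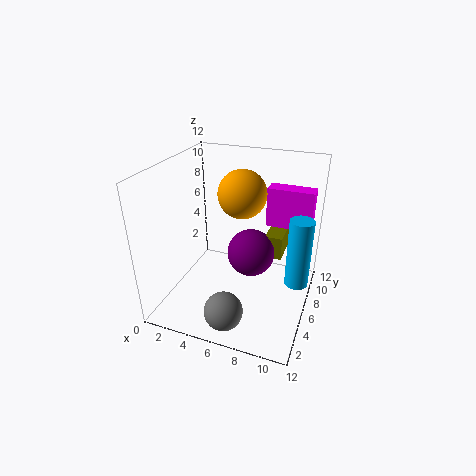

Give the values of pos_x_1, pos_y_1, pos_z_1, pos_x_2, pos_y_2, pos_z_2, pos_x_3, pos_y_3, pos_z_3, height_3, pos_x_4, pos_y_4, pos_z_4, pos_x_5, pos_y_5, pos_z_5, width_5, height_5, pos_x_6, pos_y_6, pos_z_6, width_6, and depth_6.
pos_x_1 = 7, pos_y_1 = 6.5, pos_z_1 = 4.5, pos_x_2 = 6, pos_y_2 = 7, pos_z_2 = 9.5, pos_x_3 = 11, pos_y_3 = 7, pos_z_3 = 2, height_3 = 6, pos_x_4 = 6.5, pos_y_4 = 1.5, pos_z_4 = 2, pos_x_5 = 8, pos_y_5 = 7, pos_z_5 = 4, width_5 = 1.5, height_5 = 2, pos_x_6 = 7.5, pos_y_6 = 9, pos_z_6 = 6, width_6 = 4, depth_6 = 1.5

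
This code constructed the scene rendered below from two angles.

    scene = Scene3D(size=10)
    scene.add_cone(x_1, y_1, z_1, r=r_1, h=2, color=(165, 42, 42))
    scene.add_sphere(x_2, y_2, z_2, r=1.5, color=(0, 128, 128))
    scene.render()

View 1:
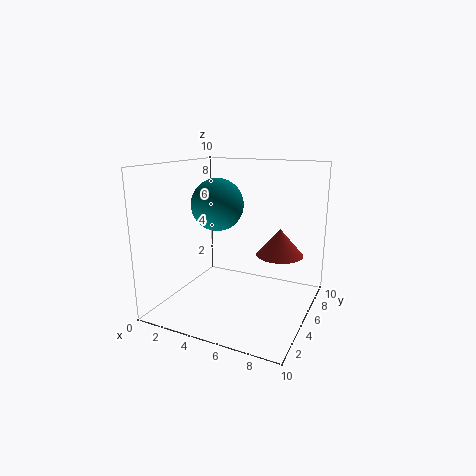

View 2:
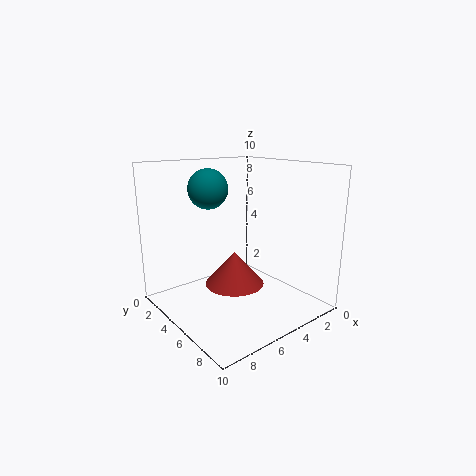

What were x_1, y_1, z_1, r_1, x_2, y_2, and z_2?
x_1 = 7.25, y_1 = 7.5, z_1 = 3.25, r_1 = 1.75, x_2 = 5.25, y_2 = 1.75, z_2 = 8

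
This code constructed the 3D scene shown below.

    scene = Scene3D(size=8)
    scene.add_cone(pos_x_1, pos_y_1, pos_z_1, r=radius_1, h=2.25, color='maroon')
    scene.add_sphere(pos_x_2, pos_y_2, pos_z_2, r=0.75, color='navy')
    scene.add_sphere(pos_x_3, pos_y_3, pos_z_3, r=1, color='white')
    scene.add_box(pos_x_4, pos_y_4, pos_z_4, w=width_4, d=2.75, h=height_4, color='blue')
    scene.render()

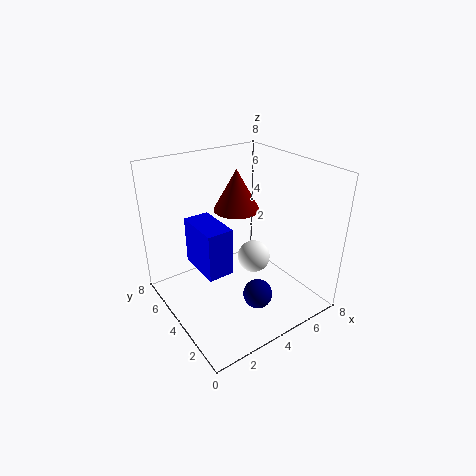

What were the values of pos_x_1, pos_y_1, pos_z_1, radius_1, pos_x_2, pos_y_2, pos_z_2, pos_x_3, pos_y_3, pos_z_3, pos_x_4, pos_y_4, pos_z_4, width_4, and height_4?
pos_x_1 = 4.25
pos_y_1 = 4.5
pos_z_1 = 5.5
radius_1 = 1.25
pos_x_2 = 3.5
pos_y_2 = 1.5
pos_z_2 = 2
pos_x_3 = 5.75
pos_y_3 = 4.75
pos_z_3 = 1.75
pos_x_4 = 2
pos_y_4 = 3.75
pos_z_4 = 2
width_4 = 1.5
height_4 = 2.75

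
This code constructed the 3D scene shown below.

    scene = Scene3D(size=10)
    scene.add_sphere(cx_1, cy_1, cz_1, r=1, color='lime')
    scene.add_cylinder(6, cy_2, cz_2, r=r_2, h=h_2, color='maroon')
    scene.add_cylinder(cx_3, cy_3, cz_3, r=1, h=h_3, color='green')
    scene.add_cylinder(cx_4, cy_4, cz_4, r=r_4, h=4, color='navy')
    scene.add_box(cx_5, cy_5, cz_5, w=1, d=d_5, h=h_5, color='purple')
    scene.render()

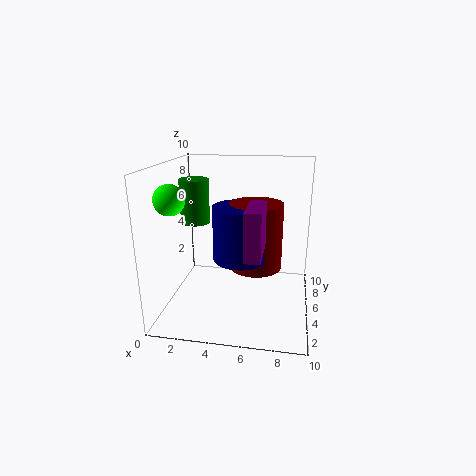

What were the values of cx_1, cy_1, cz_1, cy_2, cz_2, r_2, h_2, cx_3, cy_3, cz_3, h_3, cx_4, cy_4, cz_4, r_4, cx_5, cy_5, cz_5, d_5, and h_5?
cx_1 = 1, cy_1 = 3, cz_1 = 8, cy_2 = 7, cz_2 = 2, r_2 = 2, h_2 = 5, cx_3 = 2, cy_3 = 5, cz_3 = 6, h_3 = 3, cx_4 = 5, cy_4 = 6, cz_4 = 3, r_4 = 2, cx_5 = 6, cy_5 = 1, cz_5 = 5, d_5 = 3, h_5 = 3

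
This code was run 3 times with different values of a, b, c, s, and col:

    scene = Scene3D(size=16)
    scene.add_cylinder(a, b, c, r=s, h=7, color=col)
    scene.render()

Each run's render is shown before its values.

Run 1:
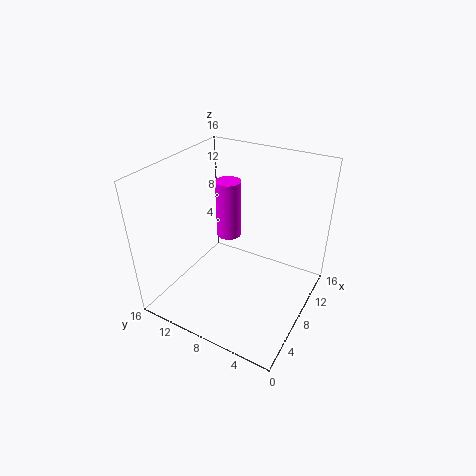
a = 11; b = 11; c = 6; s = 1.5; col = 'magenta'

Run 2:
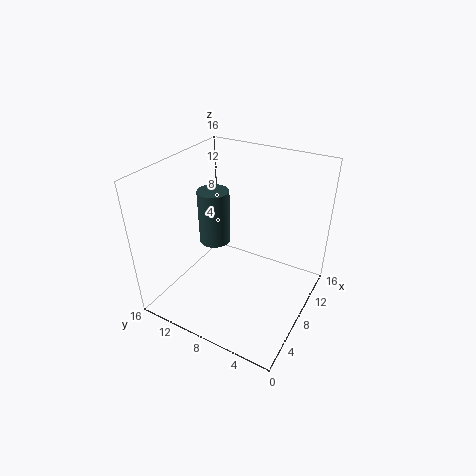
a = 11.5; b = 13.5; c = 4; s = 2; col = 'darkslategray'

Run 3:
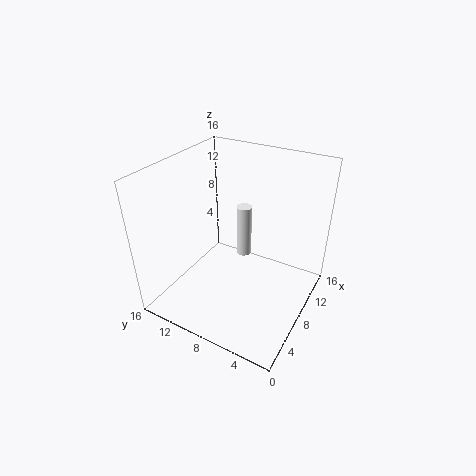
a = 14; b = 10.5; c = 1.5; s = 1; col = 'white'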